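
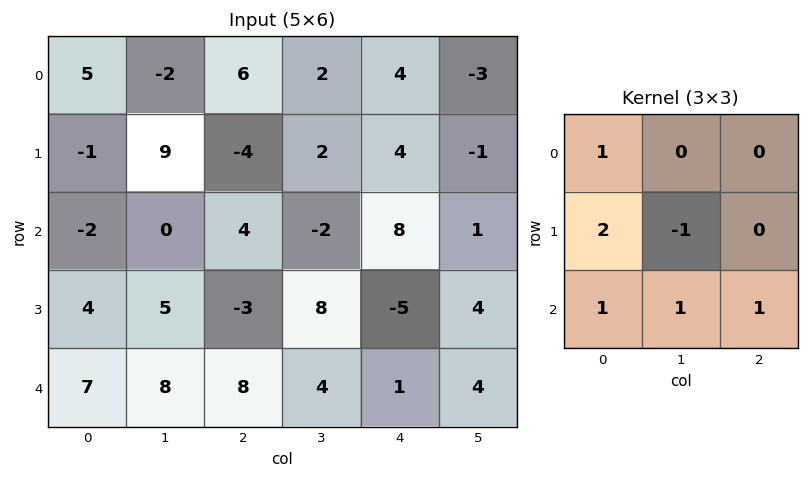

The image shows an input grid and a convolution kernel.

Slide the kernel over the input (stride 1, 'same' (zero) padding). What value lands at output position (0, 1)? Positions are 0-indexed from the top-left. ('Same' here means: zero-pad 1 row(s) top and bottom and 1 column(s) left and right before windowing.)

16

The receptive field on the zero-padded input at this output position is [0 0 0 / 5 -2 6 / -1 9 -4]. Elementwise product with the kernel and sum: 0·1 + 5·2 + -2·-1 + -1·1 + 9·1 + -4·1.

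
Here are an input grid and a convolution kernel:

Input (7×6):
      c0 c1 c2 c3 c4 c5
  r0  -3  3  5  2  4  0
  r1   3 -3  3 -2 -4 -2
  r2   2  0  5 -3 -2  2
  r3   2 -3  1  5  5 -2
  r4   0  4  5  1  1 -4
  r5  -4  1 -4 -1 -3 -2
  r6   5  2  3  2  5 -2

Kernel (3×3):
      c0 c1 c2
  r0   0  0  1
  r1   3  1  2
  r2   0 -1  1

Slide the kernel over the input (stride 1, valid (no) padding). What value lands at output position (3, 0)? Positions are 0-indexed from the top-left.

10

The receptive field on the input at this output position is [2 -3 1 / 0 4 5 / -4 1 -4]. Elementwise product with the kernel and sum: 1·1 + 0·3 + 4·1 + 5·2 + 1·-1 + -4·1.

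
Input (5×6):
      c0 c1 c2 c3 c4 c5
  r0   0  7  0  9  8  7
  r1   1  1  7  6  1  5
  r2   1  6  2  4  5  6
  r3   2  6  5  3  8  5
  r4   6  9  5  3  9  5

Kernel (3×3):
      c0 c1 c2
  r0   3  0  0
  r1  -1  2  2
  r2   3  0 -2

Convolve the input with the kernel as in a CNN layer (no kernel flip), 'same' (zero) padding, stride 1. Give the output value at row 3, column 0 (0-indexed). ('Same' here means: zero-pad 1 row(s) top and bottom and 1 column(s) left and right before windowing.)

-2

The receptive field on the zero-padded input at this output position is [0 1 6 / 0 2 6 / 0 6 9]. Elementwise product with the kernel and sum: 0·3 + 0·-1 + 2·2 + 6·2 + 0·3 + 9·-2.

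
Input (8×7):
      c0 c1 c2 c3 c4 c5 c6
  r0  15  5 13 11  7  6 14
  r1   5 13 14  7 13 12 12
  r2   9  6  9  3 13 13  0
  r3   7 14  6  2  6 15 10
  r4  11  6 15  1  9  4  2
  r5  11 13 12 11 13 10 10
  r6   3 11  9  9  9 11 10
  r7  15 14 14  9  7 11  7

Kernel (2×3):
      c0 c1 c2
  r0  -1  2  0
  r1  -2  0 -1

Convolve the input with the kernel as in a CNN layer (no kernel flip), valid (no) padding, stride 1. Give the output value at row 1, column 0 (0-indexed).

-6

The receptive field on the input at this output position is [5 13 14 / 9 6 9]. Elementwise product with the kernel and sum: 5·-1 + 13·2 + 9·-2 + 9·-1.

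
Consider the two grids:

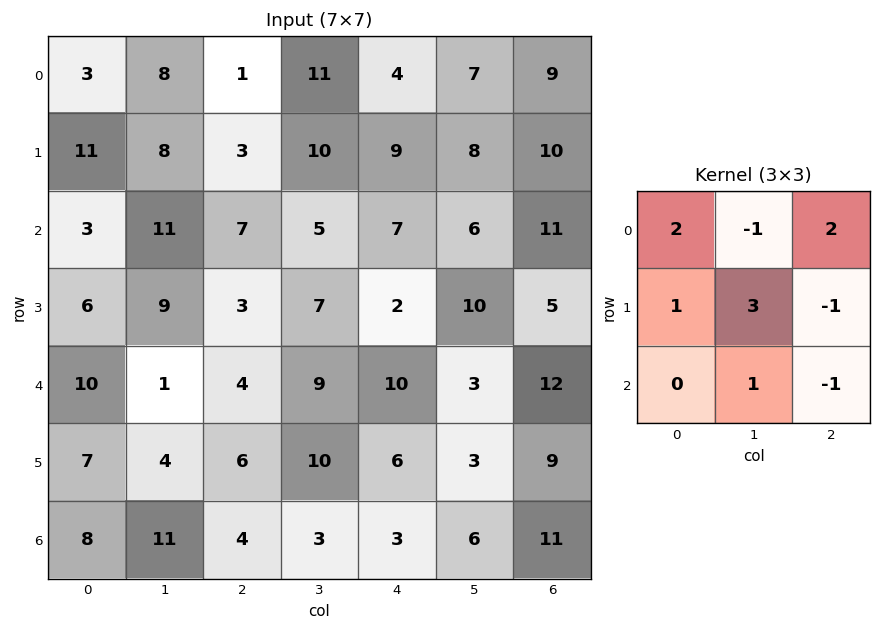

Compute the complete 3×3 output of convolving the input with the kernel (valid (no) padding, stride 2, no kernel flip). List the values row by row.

36 21 37
36 44 48
47 49 42

Output[0,0]: The receptive field on the input at this output position is [3 8 1 / 11 8 3 / 3 11 7]. Elementwise product with the kernel and sum: 3·2 + 8·-1 + 1·2 + 11·1 + 8·3 + 3·-1 + 11·1 + 7·-1.
Output[0,1]: The receptive field on the input at this output position is [1 11 4 / 3 10 9 / 7 5 7]. Elementwise product with the kernel and sum: 1·2 + 11·-1 + 4·2 + 3·1 + 10·3 + 9·-1 + 5·1 + 7·-1.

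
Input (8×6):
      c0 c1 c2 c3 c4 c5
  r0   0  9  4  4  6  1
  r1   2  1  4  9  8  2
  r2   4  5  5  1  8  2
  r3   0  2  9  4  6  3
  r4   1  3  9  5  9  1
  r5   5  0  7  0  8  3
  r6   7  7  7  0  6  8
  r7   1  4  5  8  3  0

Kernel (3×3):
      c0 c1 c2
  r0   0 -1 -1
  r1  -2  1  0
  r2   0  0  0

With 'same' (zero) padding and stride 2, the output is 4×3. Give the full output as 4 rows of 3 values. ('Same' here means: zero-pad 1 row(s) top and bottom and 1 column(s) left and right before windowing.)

0 -14 -2
1 -18 -4
-1 -10 -10
2 -14 -5

Output[0,0]: The receptive field on the zero-padded input at this output position is [0 0 0 / 0 0 9 / 0 2 1]. Elementwise product with the kernel and sum: 0·-1 + 0·-1 + 0·-2 + 0·1.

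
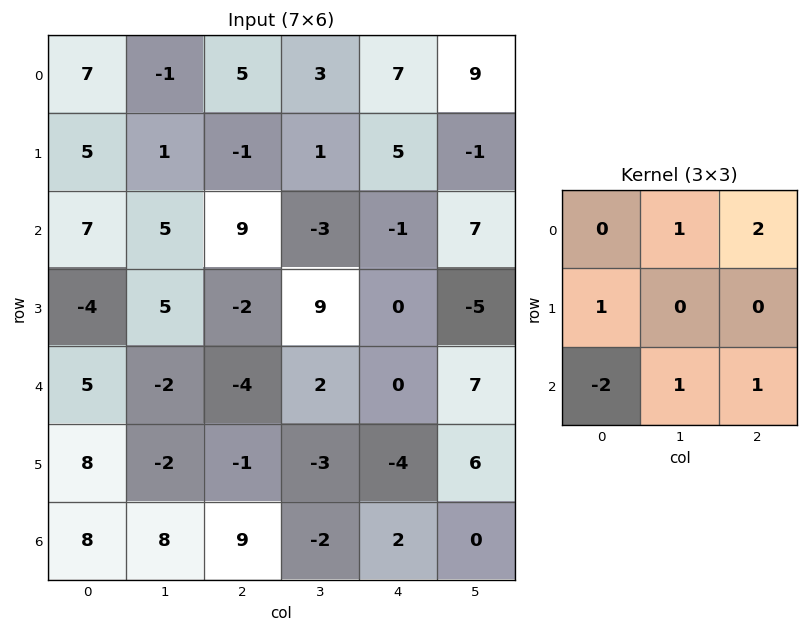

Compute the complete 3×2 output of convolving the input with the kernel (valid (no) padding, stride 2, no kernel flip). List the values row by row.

Output[0,0]: The receptive field on the input at this output position is [7 -1 5 / 5 1 -1 / 7 5 9]. Elementwise product with the kernel and sum: -1·1 + 5·2 + 5·1 + 7·-2 + 5·1 + 9·1.
Output[0,1]: The receptive field on the input at this output position is [5 3 7 / -1 1 5 / 9 -3 -1]. Elementwise product with the kernel and sum: 3·1 + 7·2 + -1·1 + 9·-2 + -3·1 + -1·1.

14 -6
3 3
-1 -17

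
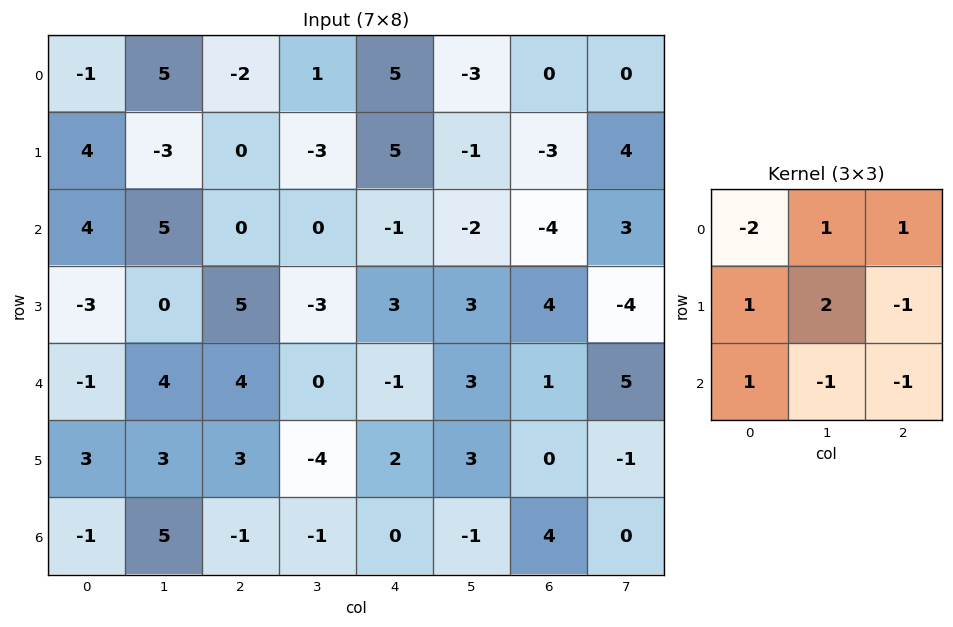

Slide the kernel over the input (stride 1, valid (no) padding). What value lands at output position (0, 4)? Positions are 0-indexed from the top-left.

The receptive field on the input at this output position is [5 -3 0 / 5 -1 -3 / -1 -2 -4]. Elementwise product with the kernel and sum: 5·-2 + -3·1 + 0·1 + 5·1 + -1·2 + -3·-1 + -1·1 + -2·-1 + -4·-1.

-2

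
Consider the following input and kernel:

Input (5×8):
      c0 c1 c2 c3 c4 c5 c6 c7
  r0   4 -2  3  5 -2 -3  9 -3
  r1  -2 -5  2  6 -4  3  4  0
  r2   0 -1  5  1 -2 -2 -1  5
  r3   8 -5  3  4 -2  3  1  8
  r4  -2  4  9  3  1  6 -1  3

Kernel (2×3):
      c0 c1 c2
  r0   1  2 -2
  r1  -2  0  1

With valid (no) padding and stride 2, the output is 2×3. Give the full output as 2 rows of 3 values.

0 9 -14
-25 3 1

Output[0,0]: The receptive field on the input at this output position is [4 -2 3 / -2 -5 2]. Elementwise product with the kernel and sum: 4·1 + -2·2 + 3·-2 + -2·-2 + 2·1.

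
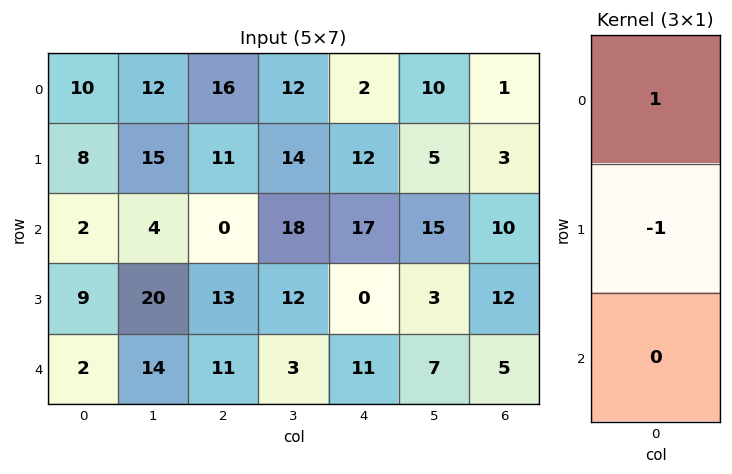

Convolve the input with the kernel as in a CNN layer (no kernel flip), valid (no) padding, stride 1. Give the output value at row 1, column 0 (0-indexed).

6

The receptive field on the input at this output position is [8 / 2 / 9]. Elementwise product with the kernel and sum: 8·1 + 2·-1.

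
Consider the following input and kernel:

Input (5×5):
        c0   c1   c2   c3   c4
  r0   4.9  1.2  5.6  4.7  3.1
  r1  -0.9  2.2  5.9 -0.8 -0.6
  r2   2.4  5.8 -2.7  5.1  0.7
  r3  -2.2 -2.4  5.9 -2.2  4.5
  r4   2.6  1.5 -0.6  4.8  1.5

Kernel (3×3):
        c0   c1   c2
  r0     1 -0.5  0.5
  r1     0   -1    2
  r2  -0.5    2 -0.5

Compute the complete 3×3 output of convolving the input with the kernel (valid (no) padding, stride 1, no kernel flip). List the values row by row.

Output[0,0]: The receptive field on the input at this output position is [4.9 1.2 5.6 / -0.9 2.2 5.9 / 2.4 5.8 -2.7]. Elementwise product with the kernel and sum: 4.9·1 + 1.2·-0.5 + 5.6·0.5 + 2.2·-1 + 5.9·2 + 2.4·-0.5 + 5.8·2 + -2.7·-0.5.
Output[0,1]: The receptive field on the input at this output position is [1.2 5.6 4.7 / 2.2 5.9 -0.8 / 5.8 -2.7 5.1]. Elementwise product with the kernel and sum: 1.2·1 + 5.6·-0.5 + 4.7·0.5 + 5.9·-1 + -0.8·2 + 5.8·-0.5 + -2.7·2 + 5.1·-0.5.

28.45 -17.6 15.6
-16.9 25.85 -7.3
14.35 -4.95 15.45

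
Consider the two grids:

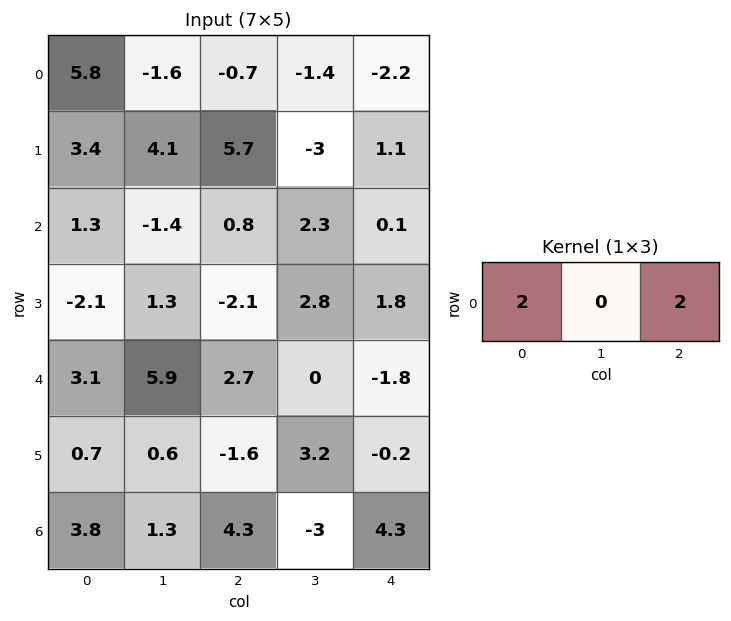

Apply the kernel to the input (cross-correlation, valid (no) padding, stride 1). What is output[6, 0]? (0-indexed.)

The receptive field on the input at this output position is [3.8 1.3 4.3]. Elementwise product with the kernel and sum: 3.8·2 + 4.3·2.

16.2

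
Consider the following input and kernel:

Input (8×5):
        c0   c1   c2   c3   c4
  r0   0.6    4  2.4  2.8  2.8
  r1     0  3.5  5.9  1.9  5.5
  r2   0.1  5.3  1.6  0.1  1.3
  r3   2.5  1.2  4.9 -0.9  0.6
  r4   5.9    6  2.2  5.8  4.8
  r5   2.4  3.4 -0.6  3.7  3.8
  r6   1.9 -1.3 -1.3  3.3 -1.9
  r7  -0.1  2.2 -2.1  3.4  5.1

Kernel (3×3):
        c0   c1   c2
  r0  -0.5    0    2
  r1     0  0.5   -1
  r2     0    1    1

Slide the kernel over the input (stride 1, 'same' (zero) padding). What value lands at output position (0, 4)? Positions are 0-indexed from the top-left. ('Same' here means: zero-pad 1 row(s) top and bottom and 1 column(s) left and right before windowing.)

6.9

The receptive field on the zero-padded input at this output position is [0 0 0 / 2.8 2.8 0 / 1.9 5.5 0]. Elementwise product with the kernel and sum: 0·-0.5 + 0·2 + 2.8·0.5 + 0·-1 + 5.5·1 + 0·1.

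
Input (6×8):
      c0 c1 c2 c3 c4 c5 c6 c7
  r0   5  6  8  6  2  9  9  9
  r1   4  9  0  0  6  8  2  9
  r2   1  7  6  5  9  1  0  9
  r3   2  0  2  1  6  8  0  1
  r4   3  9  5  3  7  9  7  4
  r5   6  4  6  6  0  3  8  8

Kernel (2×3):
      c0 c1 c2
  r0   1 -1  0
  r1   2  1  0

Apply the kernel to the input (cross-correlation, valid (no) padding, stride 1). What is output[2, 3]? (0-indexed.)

The receptive field on the input at this output position is [5 9 1 / 1 6 8]. Elementwise product with the kernel and sum: 5·1 + 9·-1 + 1·2 + 6·1.

4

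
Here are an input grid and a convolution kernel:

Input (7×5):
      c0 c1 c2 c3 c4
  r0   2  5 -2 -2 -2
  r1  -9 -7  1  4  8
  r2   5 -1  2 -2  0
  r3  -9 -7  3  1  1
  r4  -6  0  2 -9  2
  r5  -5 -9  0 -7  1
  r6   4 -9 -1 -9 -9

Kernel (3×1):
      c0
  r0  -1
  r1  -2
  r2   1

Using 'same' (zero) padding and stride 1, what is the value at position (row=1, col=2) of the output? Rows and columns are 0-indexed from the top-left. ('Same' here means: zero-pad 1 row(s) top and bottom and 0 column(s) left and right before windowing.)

The receptive field on the zero-padded input at this output position is [-2 / 1 / 2]. Elementwise product with the kernel and sum: -2·-1 + 1·-2 + 2·1.

2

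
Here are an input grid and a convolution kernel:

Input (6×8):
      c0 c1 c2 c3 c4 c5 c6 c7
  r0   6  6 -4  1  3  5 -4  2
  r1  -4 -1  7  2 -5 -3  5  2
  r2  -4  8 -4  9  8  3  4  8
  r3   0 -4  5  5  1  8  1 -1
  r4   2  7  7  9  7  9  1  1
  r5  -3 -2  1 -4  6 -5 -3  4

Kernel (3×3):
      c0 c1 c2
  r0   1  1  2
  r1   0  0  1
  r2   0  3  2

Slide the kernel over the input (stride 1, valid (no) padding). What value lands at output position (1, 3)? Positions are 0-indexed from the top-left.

The receptive field on the input at this output position is [2 -5 -3 / 9 8 3 / 5 1 8]. Elementwise product with the kernel and sum: 2·1 + -5·1 + -3·2 + 3·1 + 1·3 + 8·2.

13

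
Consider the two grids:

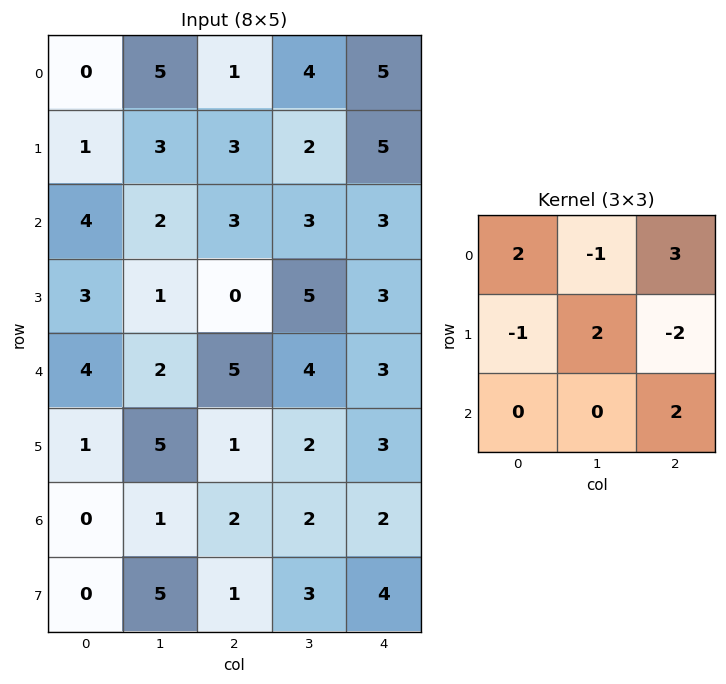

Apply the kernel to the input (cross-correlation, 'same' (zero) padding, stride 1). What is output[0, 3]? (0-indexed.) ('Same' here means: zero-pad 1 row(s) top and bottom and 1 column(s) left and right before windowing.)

7

The receptive field on the zero-padded input at this output position is [0 0 0 / 1 4 5 / 3 2 5]. Elementwise product with the kernel and sum: 0·2 + 0·-1 + 0·3 + 1·-1 + 4·2 + 5·-2 + 5·2.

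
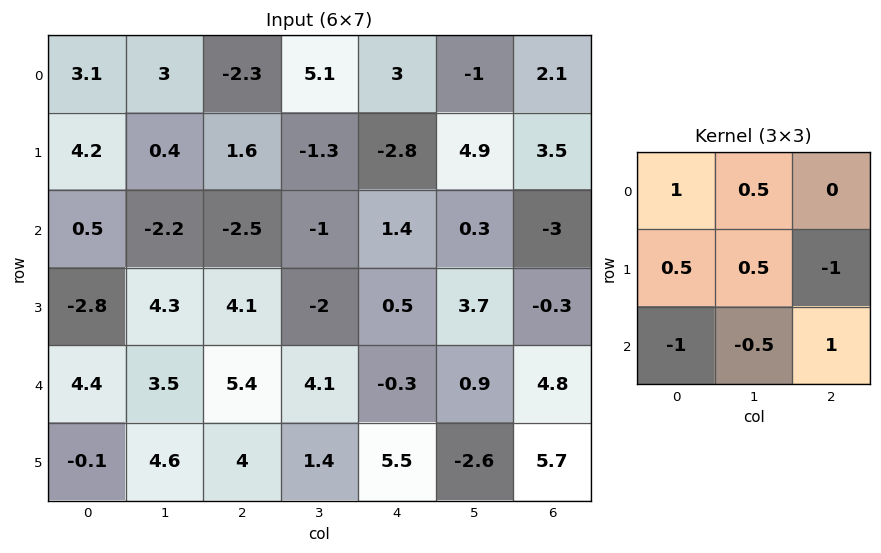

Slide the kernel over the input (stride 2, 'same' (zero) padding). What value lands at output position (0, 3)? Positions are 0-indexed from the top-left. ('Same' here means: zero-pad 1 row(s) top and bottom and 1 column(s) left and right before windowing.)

The receptive field on the zero-padded input at this output position is [0 0 0 / -1 2.1 0 / 4.9 3.5 0]. Elementwise product with the kernel and sum: 0·1 + 0·0.5 + -1·0.5 + 2.1·0.5 + 0·-1 + 4.9·-1 + 3.5·-0.5 + 0·1.

-6.1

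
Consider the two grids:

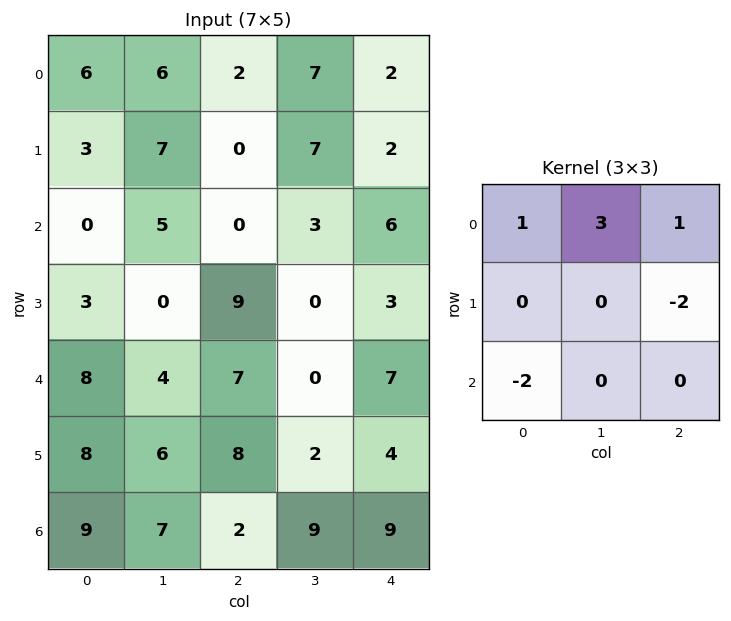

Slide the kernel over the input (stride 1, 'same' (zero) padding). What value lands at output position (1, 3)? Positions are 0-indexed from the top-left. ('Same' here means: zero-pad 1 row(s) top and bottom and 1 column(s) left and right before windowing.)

21

The receptive field on the zero-padded input at this output position is [2 7 2 / 0 7 2 / 0 3 6]. Elementwise product with the kernel and sum: 2·1 + 7·3 + 2·1 + 2·-2 + 0·-2.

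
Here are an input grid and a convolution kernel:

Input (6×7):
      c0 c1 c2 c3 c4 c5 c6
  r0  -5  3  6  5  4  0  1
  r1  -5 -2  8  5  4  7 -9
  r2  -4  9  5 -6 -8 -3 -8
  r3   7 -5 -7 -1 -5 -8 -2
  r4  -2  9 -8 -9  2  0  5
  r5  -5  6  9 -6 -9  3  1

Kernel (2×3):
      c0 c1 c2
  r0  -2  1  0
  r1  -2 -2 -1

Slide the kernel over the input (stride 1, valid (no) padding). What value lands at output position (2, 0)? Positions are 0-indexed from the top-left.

The receptive field on the input at this output position is [-4 9 5 / 7 -5 -7]. Elementwise product with the kernel and sum: -4·-2 + 9·1 + 7·-2 + -5·-2 + -7·-1.

20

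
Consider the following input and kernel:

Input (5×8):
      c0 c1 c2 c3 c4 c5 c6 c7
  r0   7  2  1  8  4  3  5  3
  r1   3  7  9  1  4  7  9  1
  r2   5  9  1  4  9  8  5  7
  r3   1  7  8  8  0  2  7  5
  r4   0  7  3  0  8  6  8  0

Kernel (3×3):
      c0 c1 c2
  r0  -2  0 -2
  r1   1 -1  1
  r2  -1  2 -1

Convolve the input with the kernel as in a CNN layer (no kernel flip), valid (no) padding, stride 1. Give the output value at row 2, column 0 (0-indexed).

1

The receptive field on the input at this output position is [5 9 1 / 1 7 8 / 0 7 3]. Elementwise product with the kernel and sum: 5·-2 + 1·-2 + 1·1 + 7·-1 + 8·1 + 0·-1 + 7·2 + 3·-1.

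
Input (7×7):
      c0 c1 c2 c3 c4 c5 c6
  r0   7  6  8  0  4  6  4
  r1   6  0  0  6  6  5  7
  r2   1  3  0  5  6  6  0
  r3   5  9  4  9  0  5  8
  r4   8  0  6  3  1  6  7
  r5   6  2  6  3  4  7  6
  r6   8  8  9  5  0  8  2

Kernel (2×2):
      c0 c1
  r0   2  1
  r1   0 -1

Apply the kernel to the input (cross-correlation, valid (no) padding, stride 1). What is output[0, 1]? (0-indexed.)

20

The receptive field on the input at this output position is [6 8 / 0 0]. Elementwise product with the kernel and sum: 6·2 + 8·1 + 0·-1.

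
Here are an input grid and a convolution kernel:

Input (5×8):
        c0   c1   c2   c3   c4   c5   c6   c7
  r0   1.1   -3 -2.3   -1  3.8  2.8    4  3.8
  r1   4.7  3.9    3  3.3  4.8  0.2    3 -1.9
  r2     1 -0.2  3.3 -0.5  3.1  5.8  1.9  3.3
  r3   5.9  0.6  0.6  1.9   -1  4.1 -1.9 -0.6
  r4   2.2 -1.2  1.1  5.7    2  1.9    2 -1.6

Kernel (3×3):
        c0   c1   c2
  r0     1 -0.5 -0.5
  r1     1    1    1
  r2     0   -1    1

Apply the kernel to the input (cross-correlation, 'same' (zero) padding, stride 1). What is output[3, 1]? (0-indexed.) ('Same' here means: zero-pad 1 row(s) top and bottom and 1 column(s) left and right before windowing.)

8.85

The receptive field on the zero-padded input at this output position is [1 -0.2 3.3 / 5.9 0.6 0.6 / 2.2 -1.2 1.1]. Elementwise product with the kernel and sum: 1·1 + -0.2·-0.5 + 3.3·-0.5 + 5.9·1 + 0.6·1 + 0.6·1 + -1.2·-1 + 1.1·1.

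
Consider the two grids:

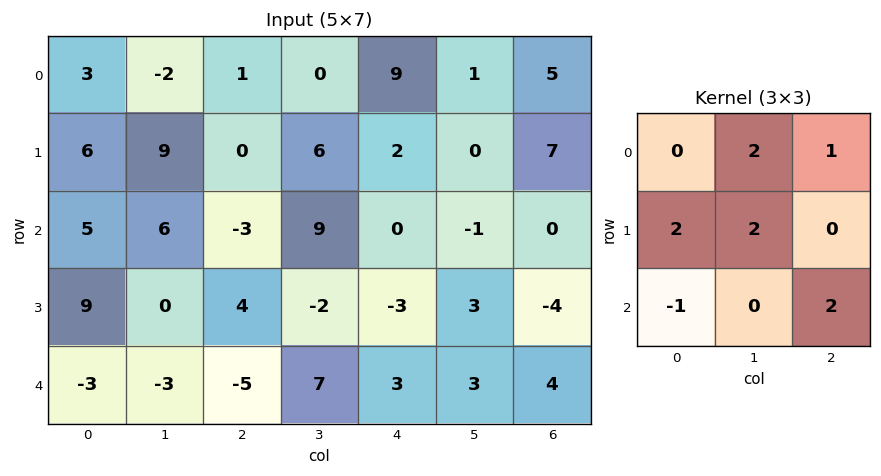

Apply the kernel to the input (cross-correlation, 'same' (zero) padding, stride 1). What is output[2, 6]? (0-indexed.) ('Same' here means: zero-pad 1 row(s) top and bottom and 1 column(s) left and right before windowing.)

The receptive field on the zero-padded input at this output position is [0 7 0 / -1 0 0 / 3 -4 0]. Elementwise product with the kernel and sum: 7·2 + 0·1 + -1·2 + 0·2 + 3·-1 + 0·2.

9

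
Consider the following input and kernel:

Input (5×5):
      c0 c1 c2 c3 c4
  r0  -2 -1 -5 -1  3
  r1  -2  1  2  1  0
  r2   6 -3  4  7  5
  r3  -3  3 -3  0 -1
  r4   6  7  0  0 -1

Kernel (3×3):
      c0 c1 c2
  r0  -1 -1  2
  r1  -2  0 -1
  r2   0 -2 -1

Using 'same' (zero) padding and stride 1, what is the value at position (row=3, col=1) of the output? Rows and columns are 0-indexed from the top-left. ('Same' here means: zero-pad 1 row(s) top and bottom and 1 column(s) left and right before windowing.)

The receptive field on the zero-padded input at this output position is [6 -3 4 / -3 3 -3 / 6 7 0]. Elementwise product with the kernel and sum: 6·-1 + -3·-1 + 4·2 + -3·-2 + -3·-1 + 7·-2 + 0·-1.

0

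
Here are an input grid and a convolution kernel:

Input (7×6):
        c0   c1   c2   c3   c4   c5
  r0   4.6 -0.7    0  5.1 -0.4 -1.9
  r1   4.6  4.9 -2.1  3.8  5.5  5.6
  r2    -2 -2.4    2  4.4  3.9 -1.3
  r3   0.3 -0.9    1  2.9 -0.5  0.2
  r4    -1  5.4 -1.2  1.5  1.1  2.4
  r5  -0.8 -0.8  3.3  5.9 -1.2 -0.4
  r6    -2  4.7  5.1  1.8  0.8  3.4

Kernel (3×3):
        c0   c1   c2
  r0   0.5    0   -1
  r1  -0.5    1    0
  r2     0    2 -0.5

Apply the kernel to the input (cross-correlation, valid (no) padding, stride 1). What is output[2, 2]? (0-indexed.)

The receptive field on the input at this output position is [2 4.4 3.9 / 1 2.9 -0.5 / -1.2 1.5 1.1]. Elementwise product with the kernel and sum: 2·0.5 + 3.9·-1 + 1·-0.5 + 2.9·1 + 1.5·2 + 1.1·-0.5.

1.95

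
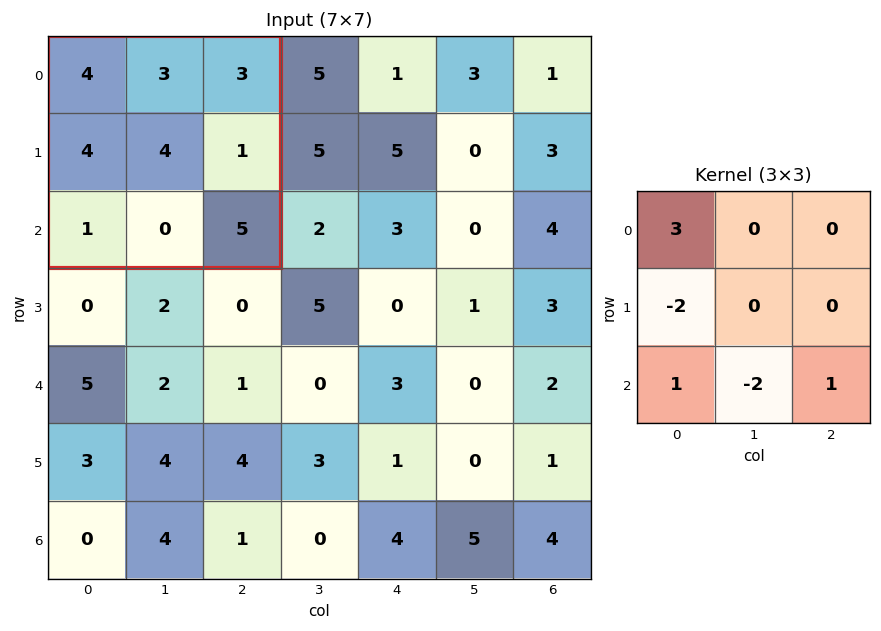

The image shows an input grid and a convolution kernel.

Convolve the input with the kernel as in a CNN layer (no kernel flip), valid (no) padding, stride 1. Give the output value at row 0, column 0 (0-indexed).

10

The receptive field on the input at this output position is [4 3 3 / 4 4 1 / 1 0 5]. Elementwise product with the kernel and sum: 4·3 + 4·-2 + 1·1 + 0·-2 + 5·1.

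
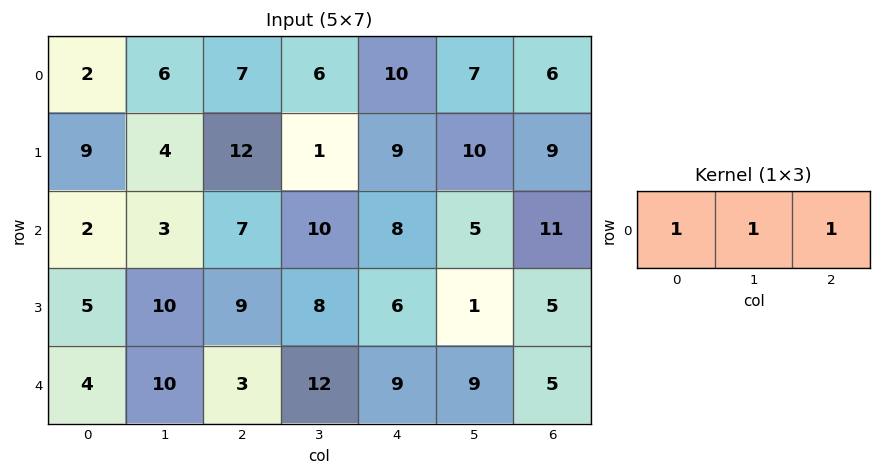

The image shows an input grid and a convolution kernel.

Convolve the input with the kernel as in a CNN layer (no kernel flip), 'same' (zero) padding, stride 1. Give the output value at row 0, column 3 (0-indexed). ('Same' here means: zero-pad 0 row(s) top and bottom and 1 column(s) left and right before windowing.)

23

The receptive field on the zero-padded input at this output position is [7 6 10]. Elementwise product with the kernel and sum: 7·1 + 6·1 + 10·1.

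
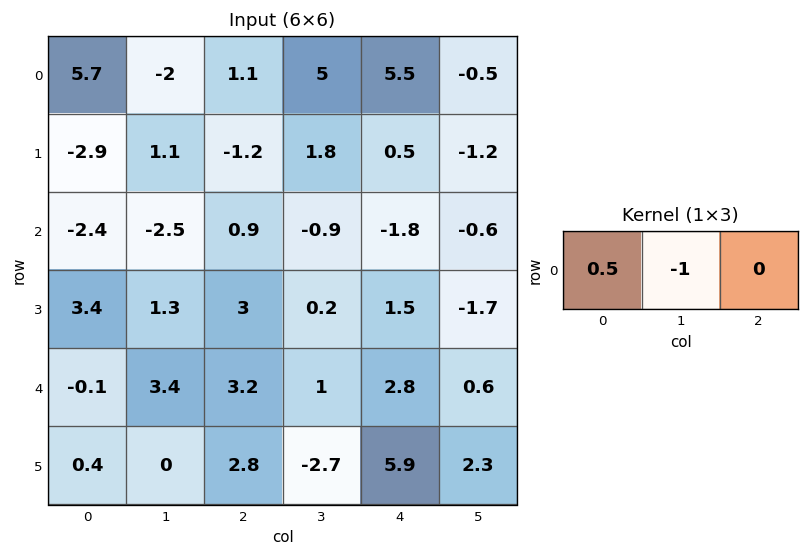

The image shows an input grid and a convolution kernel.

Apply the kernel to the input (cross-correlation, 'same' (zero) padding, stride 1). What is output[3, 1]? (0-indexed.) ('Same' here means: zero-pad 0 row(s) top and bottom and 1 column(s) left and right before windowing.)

0.4

The receptive field on the zero-padded input at this output position is [3.4 1.3 3]. Elementwise product with the kernel and sum: 3.4·0.5 + 1.3·-1.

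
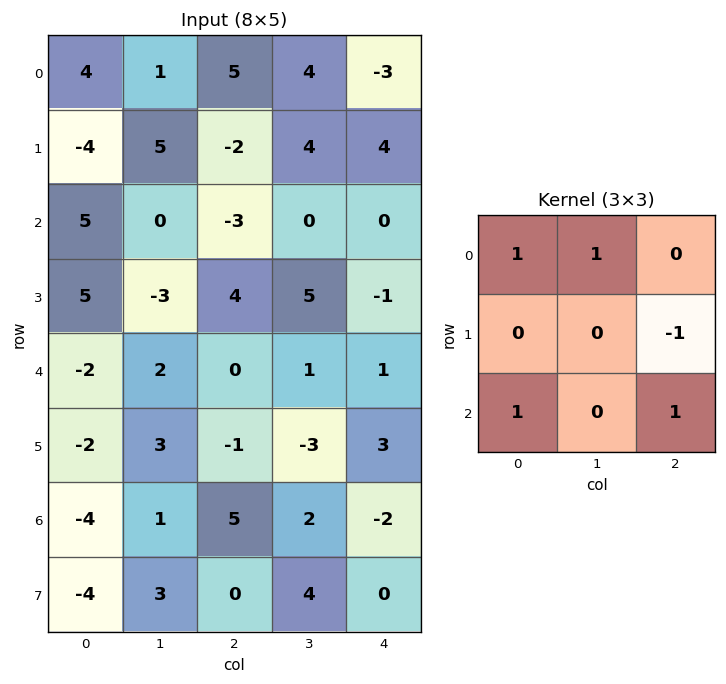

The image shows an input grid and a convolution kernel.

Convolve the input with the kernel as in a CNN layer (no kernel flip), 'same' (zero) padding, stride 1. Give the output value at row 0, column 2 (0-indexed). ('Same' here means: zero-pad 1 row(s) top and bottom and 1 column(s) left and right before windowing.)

5

The receptive field on the zero-padded input at this output position is [0 0 0 / 1 5 4 / 5 -2 4]. Elementwise product with the kernel and sum: 0·1 + 0·1 + 4·-1 + 5·1 + 4·1.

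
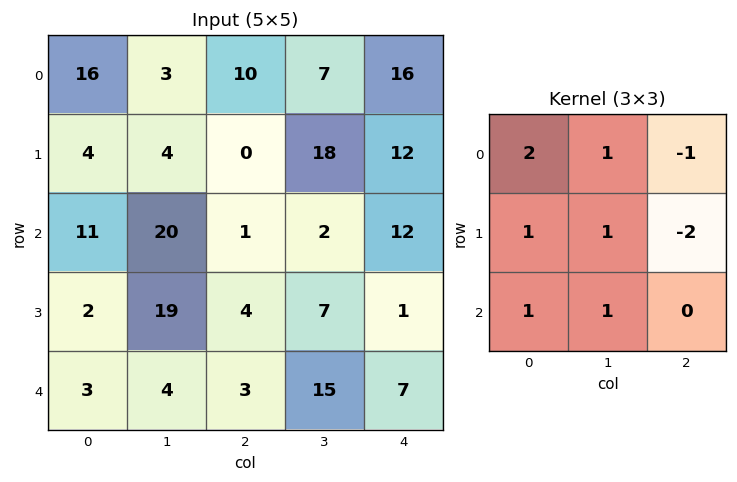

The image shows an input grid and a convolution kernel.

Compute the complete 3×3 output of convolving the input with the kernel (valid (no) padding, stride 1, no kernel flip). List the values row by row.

64 -2 8
62 30 -4
61 55 19

Output[0,0]: The receptive field on the input at this output position is [16 3 10 / 4 4 0 / 11 20 1]. Elementwise product with the kernel and sum: 16·2 + 3·1 + 10·-1 + 4·1 + 4·1 + 0·-2 + 11·1 + 20·1.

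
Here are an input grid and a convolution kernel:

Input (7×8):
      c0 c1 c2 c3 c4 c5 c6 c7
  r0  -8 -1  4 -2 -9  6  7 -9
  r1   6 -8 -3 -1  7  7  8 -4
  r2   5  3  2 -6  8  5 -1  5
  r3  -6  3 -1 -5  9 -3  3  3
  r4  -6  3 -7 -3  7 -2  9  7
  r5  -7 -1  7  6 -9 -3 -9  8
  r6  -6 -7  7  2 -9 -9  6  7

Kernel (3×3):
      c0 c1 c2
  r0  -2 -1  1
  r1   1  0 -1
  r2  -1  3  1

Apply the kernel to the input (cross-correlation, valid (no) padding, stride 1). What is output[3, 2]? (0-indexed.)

The receptive field on the input at this output position is [-1 -5 9 / -7 -3 7 / 7 6 -9]. Elementwise product with the kernel and sum: -1·-2 + -5·-1 + 9·1 + -7·1 + 7·-1 + 7·-1 + 6·3 + -9·1.

4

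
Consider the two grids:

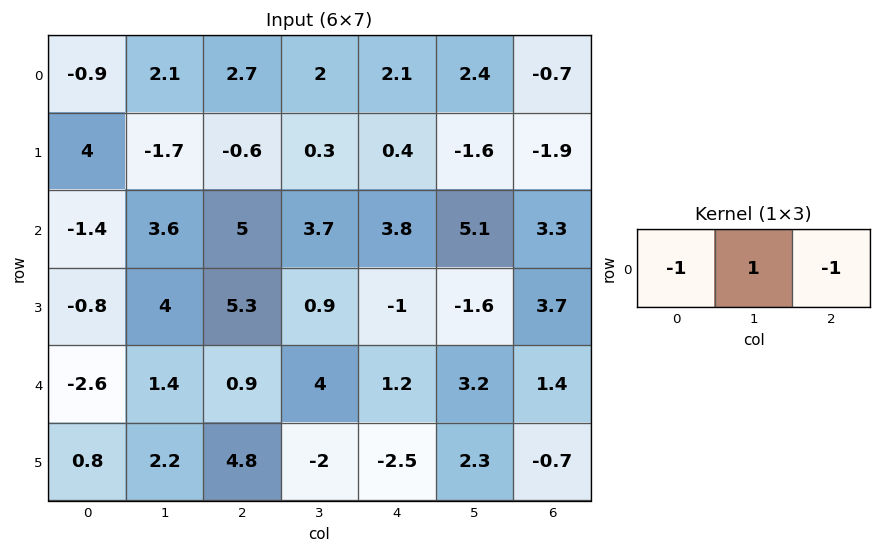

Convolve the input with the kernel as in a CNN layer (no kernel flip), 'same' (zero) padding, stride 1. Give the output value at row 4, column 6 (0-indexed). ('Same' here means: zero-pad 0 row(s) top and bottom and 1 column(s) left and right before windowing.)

-1.8

The receptive field on the zero-padded input at this output position is [3.2 1.4 0]. Elementwise product with the kernel and sum: 3.2·-1 + 1.4·1 + 0·-1.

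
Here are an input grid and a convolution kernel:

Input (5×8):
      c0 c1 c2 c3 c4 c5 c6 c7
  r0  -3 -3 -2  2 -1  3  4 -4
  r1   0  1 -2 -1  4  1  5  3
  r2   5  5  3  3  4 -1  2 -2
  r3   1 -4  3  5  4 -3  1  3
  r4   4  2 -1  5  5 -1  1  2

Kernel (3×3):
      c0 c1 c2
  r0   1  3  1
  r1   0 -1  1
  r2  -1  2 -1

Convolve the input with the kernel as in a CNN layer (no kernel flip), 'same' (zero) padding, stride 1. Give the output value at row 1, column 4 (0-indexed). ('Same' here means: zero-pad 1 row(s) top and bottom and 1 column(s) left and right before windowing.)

5

The receptive field on the zero-padded input at this output position is [2 -1 3 / -1 4 1 / 3 4 -1]. Elementwise product with the kernel and sum: 2·1 + -1·3 + 3·1 + 4·-1 + 1·1 + 3·-1 + 4·2 + -1·-1.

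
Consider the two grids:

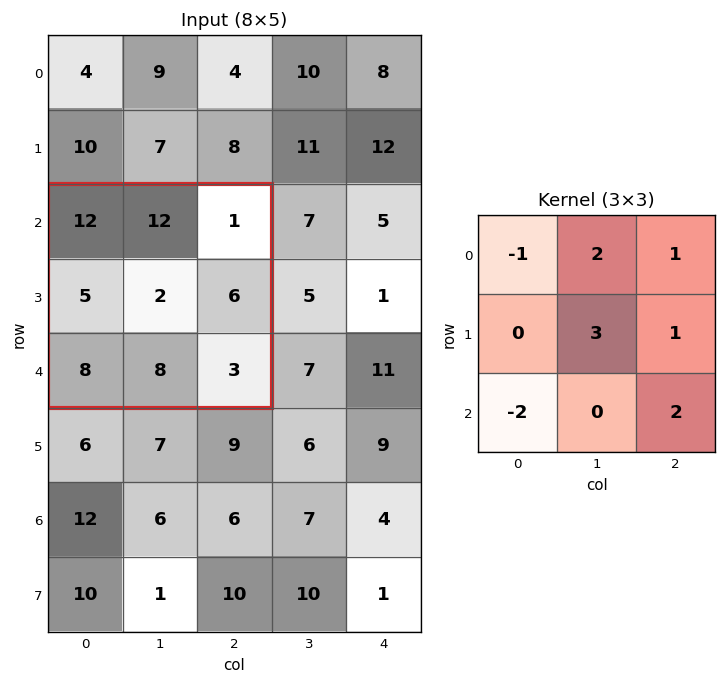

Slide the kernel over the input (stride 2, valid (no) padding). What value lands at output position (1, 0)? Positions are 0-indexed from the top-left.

15

The receptive field on the input at this output position is [12 12 1 / 5 2 6 / 8 8 3]. Elementwise product with the kernel and sum: 12·-1 + 12·2 + 1·1 + 2·3 + 6·1 + 8·-2 + 3·2.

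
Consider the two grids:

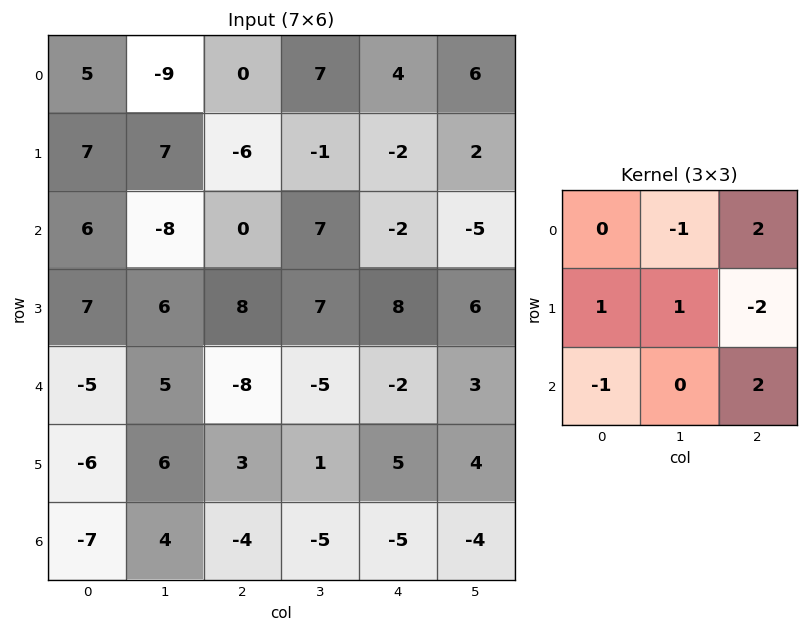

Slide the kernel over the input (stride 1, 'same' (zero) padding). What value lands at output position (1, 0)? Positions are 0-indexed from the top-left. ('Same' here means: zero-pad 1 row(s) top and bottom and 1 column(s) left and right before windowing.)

The receptive field on the zero-padded input at this output position is [0 5 -9 / 0 7 7 / 0 6 -8]. Elementwise product with the kernel and sum: 5·-1 + -9·2 + 0·1 + 7·1 + 7·-2 + 0·-1 + -8·2.

-46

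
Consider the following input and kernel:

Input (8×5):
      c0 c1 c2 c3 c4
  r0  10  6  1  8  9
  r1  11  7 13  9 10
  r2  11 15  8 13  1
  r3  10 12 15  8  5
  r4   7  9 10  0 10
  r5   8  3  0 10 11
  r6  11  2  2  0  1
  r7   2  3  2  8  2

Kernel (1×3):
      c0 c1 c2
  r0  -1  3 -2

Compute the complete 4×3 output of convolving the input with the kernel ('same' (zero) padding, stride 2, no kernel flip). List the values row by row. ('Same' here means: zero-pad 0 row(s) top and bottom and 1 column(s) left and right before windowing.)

Output[0,0]: The receptive field on the zero-padded input at this output position is [0 10 6]. Elementwise product with the kernel and sum: 0·-1 + 10·3 + 6·-2.

18 -19 19
3 -17 -10
3 21 30
29 4 3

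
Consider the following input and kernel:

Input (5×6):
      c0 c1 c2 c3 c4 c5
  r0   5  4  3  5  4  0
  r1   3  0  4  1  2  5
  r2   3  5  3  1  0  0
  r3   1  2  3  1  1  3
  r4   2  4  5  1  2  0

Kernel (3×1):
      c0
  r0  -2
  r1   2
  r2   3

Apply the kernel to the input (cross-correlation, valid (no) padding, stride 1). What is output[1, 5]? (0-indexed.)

The receptive field on the input at this output position is [5 / 0 / 3]. Elementwise product with the kernel and sum: 5·-2 + 0·2 + 3·3.

-1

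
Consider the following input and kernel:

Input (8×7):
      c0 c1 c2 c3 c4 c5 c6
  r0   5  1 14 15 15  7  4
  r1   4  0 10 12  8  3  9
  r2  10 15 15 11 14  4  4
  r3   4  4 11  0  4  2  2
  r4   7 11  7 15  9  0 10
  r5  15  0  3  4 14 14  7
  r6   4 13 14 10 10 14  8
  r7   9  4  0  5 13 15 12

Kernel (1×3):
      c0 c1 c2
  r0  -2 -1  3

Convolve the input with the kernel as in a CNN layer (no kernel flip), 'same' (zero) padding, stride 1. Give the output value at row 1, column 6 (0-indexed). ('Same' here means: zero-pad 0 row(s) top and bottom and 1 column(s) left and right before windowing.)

-15

The receptive field on the zero-padded input at this output position is [3 9 0]. Elementwise product with the kernel and sum: 3·-2 + 9·-1 + 0·3.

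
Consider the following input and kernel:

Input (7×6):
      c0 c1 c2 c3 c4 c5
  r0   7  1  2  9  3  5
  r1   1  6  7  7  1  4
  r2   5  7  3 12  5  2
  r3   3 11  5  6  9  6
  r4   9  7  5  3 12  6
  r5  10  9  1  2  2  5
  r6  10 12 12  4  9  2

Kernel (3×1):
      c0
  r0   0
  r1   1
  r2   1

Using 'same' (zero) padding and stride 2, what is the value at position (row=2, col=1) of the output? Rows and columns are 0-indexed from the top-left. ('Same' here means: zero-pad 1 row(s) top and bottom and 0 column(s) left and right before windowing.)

6

The receptive field on the zero-padded input at this output position is [5 / 5 / 1]. Elementwise product with the kernel and sum: 5·1 + 1·1.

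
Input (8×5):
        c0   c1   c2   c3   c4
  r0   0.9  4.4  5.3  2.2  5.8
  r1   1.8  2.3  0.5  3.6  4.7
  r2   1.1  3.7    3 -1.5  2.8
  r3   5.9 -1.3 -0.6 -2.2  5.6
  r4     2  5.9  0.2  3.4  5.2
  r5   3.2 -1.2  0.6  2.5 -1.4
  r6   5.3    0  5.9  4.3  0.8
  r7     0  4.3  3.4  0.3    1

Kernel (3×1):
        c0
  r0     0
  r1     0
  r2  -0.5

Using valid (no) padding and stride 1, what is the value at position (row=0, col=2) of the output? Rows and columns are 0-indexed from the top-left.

The receptive field on the input at this output position is [5.3 / 0.5 / 3]. Elementwise product with the kernel and sum: 3·-0.5.

-1.5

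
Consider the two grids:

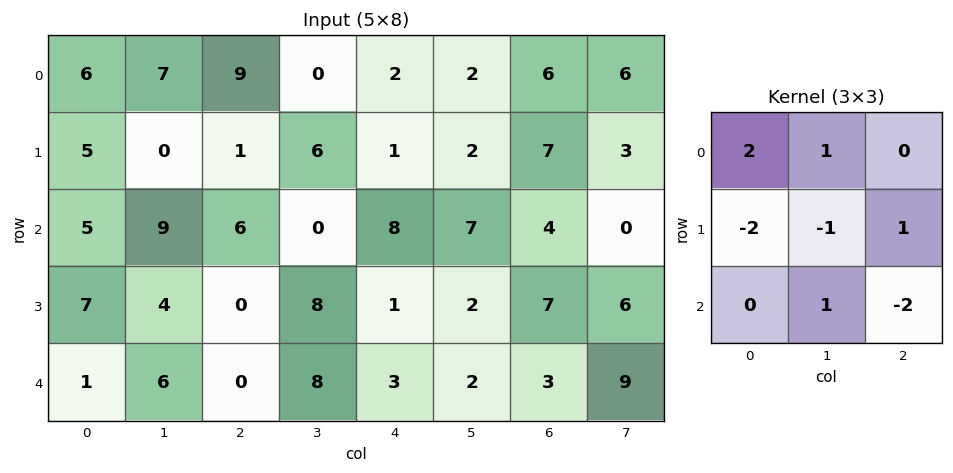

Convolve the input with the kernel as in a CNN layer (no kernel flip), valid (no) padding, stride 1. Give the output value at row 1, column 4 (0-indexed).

The receptive field on the input at this output position is [1 2 7 / 8 7 4 / 1 2 7]. Elementwise product with the kernel and sum: 1·2 + 2·1 + 8·-2 + 7·-1 + 4·1 + 2·1 + 7·-2.

-27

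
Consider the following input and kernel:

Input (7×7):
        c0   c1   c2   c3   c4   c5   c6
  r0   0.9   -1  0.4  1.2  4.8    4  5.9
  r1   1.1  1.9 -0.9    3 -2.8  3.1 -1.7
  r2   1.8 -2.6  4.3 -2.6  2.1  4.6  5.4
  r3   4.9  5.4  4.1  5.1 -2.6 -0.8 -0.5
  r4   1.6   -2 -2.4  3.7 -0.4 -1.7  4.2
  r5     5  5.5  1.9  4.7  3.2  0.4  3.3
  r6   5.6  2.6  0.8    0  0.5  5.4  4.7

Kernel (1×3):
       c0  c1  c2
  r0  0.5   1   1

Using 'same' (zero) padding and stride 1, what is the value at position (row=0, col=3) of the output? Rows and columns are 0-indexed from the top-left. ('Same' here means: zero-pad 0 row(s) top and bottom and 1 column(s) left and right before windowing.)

6.2

The receptive field on the zero-padded input at this output position is [0.4 1.2 4.8]. Elementwise product with the kernel and sum: 0.4·0.5 + 1.2·1 + 4.8·1.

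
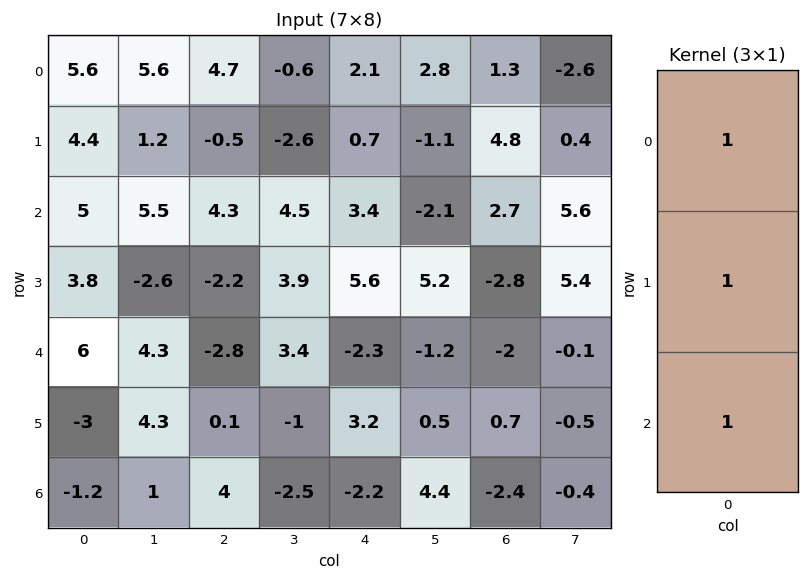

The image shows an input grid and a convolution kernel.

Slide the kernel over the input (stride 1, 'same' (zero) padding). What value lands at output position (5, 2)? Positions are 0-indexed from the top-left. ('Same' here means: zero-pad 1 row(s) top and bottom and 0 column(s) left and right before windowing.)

1.3

The receptive field on the zero-padded input at this output position is [-2.8 / 0.1 / 4]. Elementwise product with the kernel and sum: -2.8·1 + 0.1·1 + 4·1.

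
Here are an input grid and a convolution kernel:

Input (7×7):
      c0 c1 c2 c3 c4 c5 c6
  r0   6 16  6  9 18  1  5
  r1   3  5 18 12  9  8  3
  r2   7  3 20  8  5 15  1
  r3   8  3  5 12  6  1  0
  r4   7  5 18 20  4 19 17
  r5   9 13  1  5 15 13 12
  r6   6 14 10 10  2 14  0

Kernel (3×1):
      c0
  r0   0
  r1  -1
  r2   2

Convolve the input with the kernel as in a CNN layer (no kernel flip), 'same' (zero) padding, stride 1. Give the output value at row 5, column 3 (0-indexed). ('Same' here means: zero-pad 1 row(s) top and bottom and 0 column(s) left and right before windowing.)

The receptive field on the zero-padded input at this output position is [20 / 5 / 10]. Elementwise product with the kernel and sum: 5·-1 + 10·2.

15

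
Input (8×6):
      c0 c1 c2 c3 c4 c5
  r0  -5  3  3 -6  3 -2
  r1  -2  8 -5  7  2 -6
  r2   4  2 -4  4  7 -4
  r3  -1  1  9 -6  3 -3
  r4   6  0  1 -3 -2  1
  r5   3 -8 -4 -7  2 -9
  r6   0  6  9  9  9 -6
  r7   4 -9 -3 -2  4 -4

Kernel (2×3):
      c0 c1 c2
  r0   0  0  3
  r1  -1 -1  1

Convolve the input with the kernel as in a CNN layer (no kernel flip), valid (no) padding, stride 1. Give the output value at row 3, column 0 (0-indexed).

22

The receptive field on the input at this output position is [-1 1 9 / 6 0 1]. Elementwise product with the kernel and sum: 9·3 + 6·-1 + 0·-1 + 1·1.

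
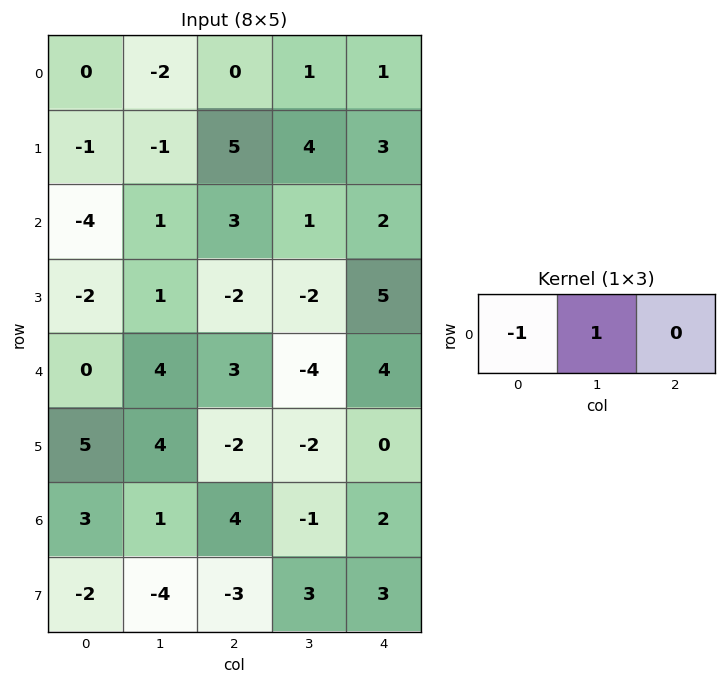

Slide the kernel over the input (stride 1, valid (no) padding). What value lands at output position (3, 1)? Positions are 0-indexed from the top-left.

The receptive field on the input at this output position is [1 -2 -2]. Elementwise product with the kernel and sum: 1·-1 + -2·1.

-3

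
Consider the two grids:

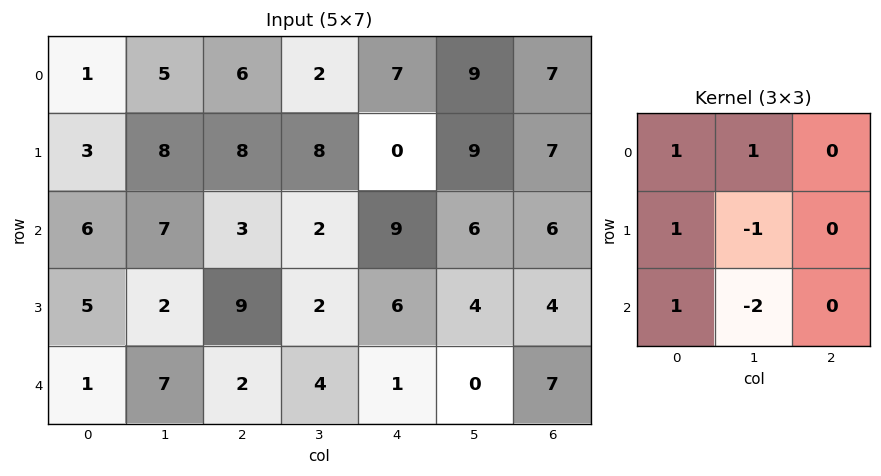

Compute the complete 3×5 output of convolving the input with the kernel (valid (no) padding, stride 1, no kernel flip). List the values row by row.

-7 12 7 1 4
11 4 22 -9 10
3 6 6 9 18

Output[0,0]: The receptive field on the input at this output position is [1 5 6 / 3 8 8 / 6 7 3]. Elementwise product with the kernel and sum: 1·1 + 5·1 + 3·1 + 8·-1 + 6·1 + 7·-2.
Output[0,1]: The receptive field on the input at this output position is [5 6 2 / 8 8 8 / 7 3 2]. Elementwise product with the kernel and sum: 5·1 + 6·1 + 8·1 + 8·-1 + 7·1 + 3·-2.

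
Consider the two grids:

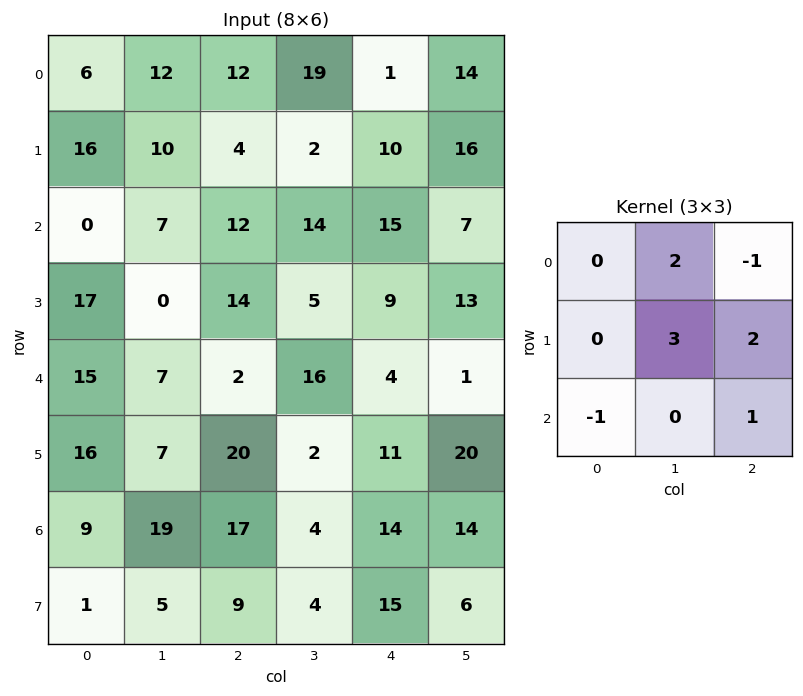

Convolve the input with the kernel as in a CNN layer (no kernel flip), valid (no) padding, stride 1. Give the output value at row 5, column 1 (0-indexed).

The receptive field on the input at this output position is [7 20 2 / 19 17 4 / 5 9 4]. Elementwise product with the kernel and sum: 20·2 + 2·-1 + 17·3 + 4·2 + 5·-1 + 4·1.

96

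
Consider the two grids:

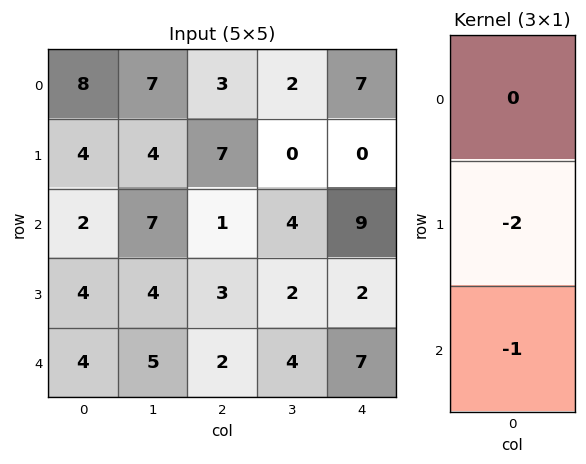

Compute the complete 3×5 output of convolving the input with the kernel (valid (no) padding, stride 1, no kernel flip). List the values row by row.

Output[0,0]: The receptive field on the input at this output position is [8 / 4 / 2]. Elementwise product with the kernel and sum: 4·-2 + 2·-1.
Output[0,1]: The receptive field on the input at this output position is [7 / 4 / 7]. Elementwise product with the kernel and sum: 4·-2 + 7·-1.

-10 -15 -15 -4 -9
-8 -18 -5 -10 -20
-12 -13 -8 -8 -11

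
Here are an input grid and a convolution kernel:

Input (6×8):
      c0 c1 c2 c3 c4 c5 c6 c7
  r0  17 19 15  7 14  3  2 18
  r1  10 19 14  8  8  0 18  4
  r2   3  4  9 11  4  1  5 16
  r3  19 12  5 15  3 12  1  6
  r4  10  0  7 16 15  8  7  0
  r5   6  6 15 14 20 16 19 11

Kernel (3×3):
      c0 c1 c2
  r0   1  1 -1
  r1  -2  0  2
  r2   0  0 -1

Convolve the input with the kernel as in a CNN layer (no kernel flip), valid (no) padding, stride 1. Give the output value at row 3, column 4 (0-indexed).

The receptive field on the input at this output position is [3 12 1 / 15 8 7 / 20 16 19]. Elementwise product with the kernel and sum: 3·1 + 12·1 + 1·-1 + 15·-2 + 7·2 + 19·-1.

-21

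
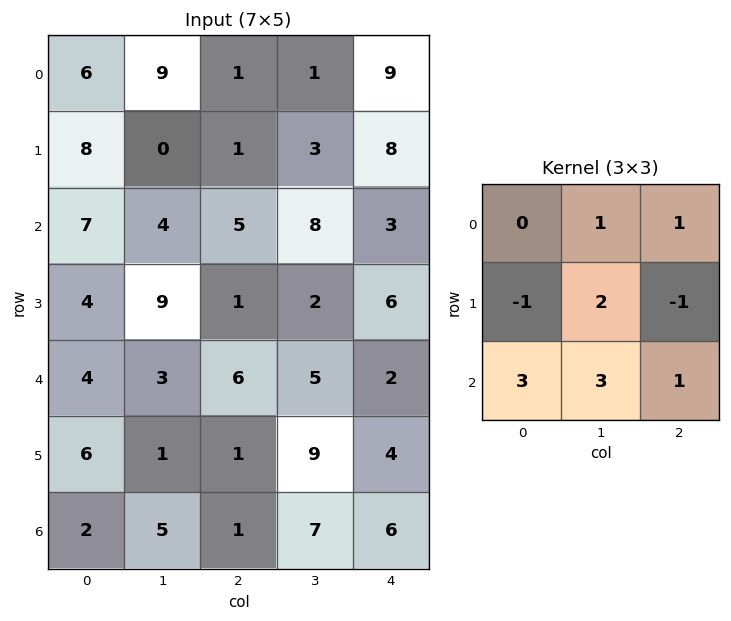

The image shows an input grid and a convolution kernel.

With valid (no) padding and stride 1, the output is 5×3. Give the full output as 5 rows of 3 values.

Output[0,0]: The receptive field on the input at this output position is [6 9 1 / 8 0 1 / 7 4 5]. Elementwise product with the kernel and sum: 9·1 + 1·1 + 8·-1 + 0·2 + 1·-1 + 7·3 + 4·3 + 5·1.

39 36 49
37 34 34
49 36 43
28 22 44
26 28 50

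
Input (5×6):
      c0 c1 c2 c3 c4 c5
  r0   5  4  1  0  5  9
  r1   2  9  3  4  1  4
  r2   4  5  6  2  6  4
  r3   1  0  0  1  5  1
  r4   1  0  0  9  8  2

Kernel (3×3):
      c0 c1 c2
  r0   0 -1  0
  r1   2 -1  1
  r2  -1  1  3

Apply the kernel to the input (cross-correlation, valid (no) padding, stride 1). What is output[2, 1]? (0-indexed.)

The receptive field on the input at this output position is [5 6 2 / 0 0 1 / 0 0 9]. Elementwise product with the kernel and sum: 6·-1 + 0·2 + 0·-1 + 1·1 + 0·-1 + 0·1 + 9·3.

22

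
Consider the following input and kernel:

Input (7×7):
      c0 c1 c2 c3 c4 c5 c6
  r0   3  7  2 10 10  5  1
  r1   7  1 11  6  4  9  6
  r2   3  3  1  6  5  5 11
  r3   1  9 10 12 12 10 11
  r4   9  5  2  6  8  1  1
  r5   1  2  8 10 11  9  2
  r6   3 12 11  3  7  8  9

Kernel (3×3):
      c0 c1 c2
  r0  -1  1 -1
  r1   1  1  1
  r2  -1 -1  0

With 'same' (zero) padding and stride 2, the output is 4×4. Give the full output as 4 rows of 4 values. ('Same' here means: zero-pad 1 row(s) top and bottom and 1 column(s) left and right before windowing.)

3 7 15 -9
11 -5 -19 -8
5 -8 -16 -8
14 22 10 10

Output[0,0]: The receptive field on the zero-padded input at this output position is [0 0 0 / 0 3 7 / 0 7 1]. Elementwise product with the kernel and sum: 0·-1 + 0·1 + 0·-1 + 0·1 + 3·1 + 7·1 + 0·-1 + 7·-1.
Output[0,1]: The receptive field on the zero-padded input at this output position is [0 0 0 / 7 2 10 / 1 11 6]. Elementwise product with the kernel and sum: 0·-1 + 0·1 + 0·-1 + 7·1 + 2·1 + 10·1 + 1·-1 + 11·-1.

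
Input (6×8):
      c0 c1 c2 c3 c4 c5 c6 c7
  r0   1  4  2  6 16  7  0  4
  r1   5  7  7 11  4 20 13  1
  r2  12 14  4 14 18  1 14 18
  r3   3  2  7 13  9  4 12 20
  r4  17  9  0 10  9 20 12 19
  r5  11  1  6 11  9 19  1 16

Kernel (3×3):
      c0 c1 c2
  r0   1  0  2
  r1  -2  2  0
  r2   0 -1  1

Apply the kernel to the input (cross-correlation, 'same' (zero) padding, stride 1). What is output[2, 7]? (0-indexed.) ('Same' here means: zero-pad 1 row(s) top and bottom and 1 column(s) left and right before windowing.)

The receptive field on the zero-padded input at this output position is [13 1 0 / 14 18 0 / 12 20 0]. Elementwise product with the kernel and sum: 13·1 + 0·2 + 14·-2 + 18·2 + 20·-1 + 0·1.

1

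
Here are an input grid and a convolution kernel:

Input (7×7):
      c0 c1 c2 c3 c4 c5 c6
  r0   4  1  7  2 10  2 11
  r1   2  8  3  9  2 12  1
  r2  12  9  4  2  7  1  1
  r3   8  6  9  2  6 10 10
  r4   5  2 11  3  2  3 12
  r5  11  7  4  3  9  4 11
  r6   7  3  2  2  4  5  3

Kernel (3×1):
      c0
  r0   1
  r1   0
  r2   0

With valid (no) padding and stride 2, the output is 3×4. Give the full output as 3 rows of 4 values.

Output[0,0]: The receptive field on the input at this output position is [4 / 2 / 12]. Elementwise product with the kernel and sum: 4·1.
Output[0,1]: The receptive field on the input at this output position is [7 / 3 / 4]. Elementwise product with the kernel and sum: 7·1.

4 7 10 11
12 4 7 1
5 11 2 12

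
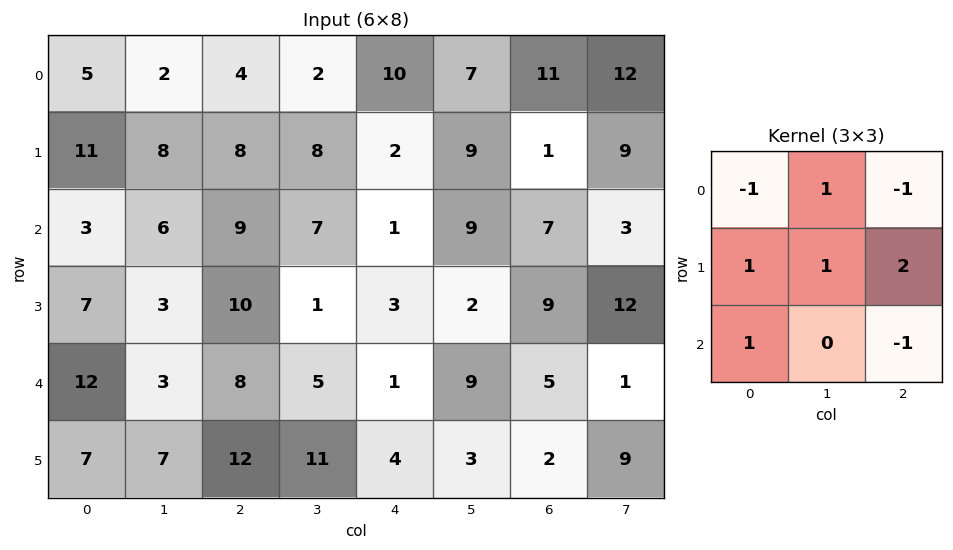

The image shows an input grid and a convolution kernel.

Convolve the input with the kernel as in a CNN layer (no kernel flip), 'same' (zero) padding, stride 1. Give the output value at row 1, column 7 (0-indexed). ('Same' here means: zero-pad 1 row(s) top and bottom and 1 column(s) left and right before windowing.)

The receptive field on the zero-padded input at this output position is [11 12 0 / 1 9 0 / 7 3 0]. Elementwise product with the kernel and sum: 11·-1 + 12·1 + 0·-1 + 1·1 + 9·1 + 0·2 + 7·1 + 0·-1.

18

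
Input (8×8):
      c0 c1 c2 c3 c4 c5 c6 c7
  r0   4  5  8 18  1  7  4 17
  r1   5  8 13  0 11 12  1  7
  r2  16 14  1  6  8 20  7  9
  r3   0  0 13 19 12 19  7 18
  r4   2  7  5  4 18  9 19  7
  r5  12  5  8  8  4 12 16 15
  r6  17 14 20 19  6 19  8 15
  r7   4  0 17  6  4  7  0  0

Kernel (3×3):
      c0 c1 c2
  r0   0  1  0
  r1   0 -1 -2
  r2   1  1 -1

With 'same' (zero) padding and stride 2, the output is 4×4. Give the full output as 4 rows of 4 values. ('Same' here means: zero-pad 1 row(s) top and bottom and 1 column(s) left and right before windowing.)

-17 -23 -16 -32
-39 -6 -25 -16
-9 5 -24 -13
-29 -39 -37 -15

Output[0,0]: The receptive field on the zero-padded input at this output position is [0 0 0 / 0 4 5 / 0 5 8]. Elementwise product with the kernel and sum: 0·1 + 4·-1 + 5·-2 + 0·1 + 5·1 + 8·-1.
Output[0,1]: The receptive field on the zero-padded input at this output position is [0 0 0 / 5 8 18 / 8 13 0]. Elementwise product with the kernel and sum: 0·1 + 8·-1 + 18·-2 + 8·1 + 13·1 + 0·-1.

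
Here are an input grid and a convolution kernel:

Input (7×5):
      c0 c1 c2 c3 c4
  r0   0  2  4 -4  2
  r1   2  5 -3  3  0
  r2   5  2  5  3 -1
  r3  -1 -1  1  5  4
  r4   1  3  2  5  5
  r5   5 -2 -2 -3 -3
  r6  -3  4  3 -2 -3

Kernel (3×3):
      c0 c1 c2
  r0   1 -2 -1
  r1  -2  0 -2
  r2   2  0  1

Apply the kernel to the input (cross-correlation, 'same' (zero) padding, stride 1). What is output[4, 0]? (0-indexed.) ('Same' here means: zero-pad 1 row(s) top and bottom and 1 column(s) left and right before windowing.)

The receptive field on the zero-padded input at this output position is [0 -1 -1 / 0 1 3 / 0 5 -2]. Elementwise product with the kernel and sum: 0·1 + -1·-2 + -1·-1 + 0·-2 + 3·-2 + 0·2 + -2·1.

-5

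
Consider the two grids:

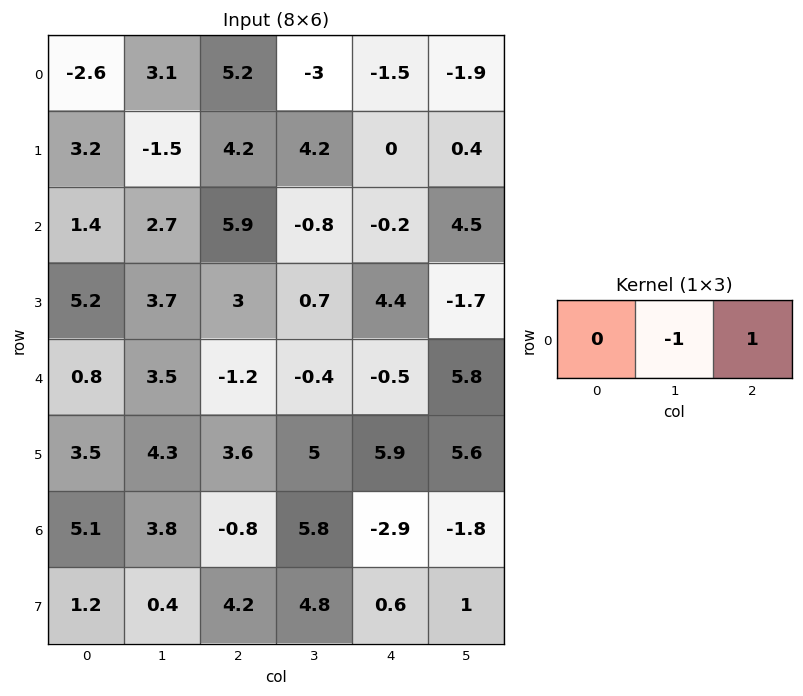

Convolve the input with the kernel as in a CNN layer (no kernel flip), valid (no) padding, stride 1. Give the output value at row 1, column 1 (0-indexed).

The receptive field on the input at this output position is [-1.5 4.2 4.2]. Elementwise product with the kernel and sum: 4.2·-1 + 4.2·1.

0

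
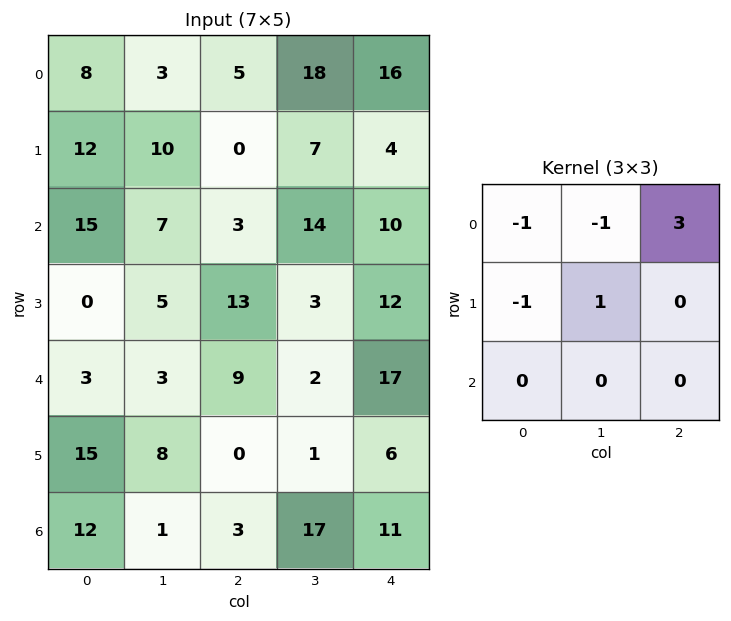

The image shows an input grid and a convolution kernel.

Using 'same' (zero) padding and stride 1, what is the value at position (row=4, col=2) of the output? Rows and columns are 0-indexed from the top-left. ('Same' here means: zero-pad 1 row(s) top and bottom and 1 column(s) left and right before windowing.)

The receptive field on the zero-padded input at this output position is [5 13 3 / 3 9 2 / 8 0 1]. Elementwise product with the kernel and sum: 5·-1 + 13·-1 + 3·3 + 3·-1 + 9·1.

-3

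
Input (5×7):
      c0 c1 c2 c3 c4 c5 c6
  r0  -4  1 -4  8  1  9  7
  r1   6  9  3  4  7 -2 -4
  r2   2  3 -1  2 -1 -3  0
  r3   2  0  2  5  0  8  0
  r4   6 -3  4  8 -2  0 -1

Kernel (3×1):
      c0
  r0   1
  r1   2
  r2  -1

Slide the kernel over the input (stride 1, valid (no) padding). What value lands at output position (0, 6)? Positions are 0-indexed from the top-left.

-1

The receptive field on the input at this output position is [7 / -4 / 0]. Elementwise product with the kernel and sum: 7·1 + -4·2 + 0·-1.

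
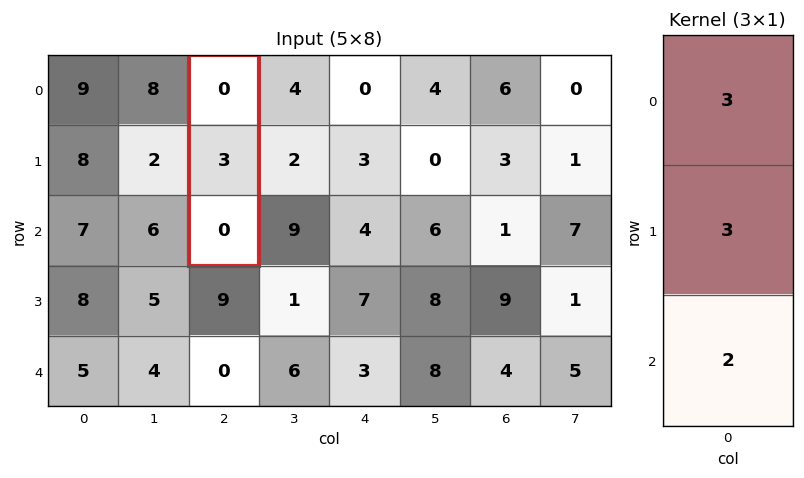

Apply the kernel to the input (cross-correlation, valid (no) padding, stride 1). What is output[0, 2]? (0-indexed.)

9

The receptive field on the input at this output position is [0 / 3 / 0]. Elementwise product with the kernel and sum: 0·3 + 3·3 + 0·2.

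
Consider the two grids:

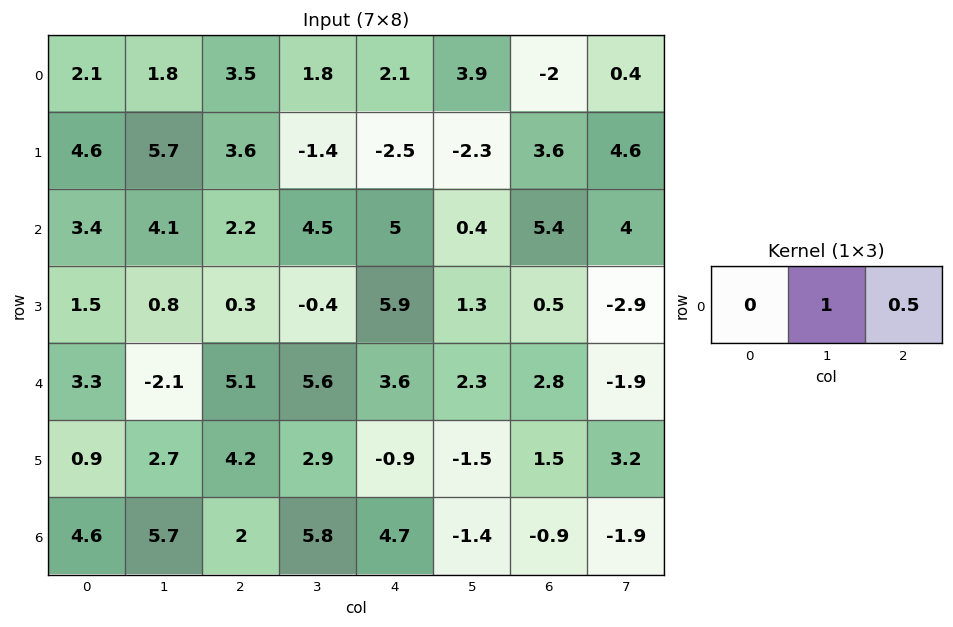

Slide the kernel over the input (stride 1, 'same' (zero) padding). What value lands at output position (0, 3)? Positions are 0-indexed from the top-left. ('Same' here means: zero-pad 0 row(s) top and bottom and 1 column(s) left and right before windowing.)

2.85

The receptive field on the zero-padded input at this output position is [3.5 1.8 2.1]. Elementwise product with the kernel and sum: 1.8·1 + 2.1·0.5.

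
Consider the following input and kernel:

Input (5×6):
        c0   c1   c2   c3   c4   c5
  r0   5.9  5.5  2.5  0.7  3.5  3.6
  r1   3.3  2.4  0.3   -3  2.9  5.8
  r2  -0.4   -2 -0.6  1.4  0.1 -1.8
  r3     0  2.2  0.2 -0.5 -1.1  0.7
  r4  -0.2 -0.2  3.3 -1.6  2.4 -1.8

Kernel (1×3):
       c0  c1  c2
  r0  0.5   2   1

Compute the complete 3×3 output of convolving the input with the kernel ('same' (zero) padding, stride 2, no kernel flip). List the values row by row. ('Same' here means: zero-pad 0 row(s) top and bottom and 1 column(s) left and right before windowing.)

Output[0,0]: The receptive field on the zero-padded input at this output position is [0 5.9 5.5]. Elementwise product with the kernel and sum: 0·0.5 + 5.9·2 + 5.5·1.
Output[0,1]: The receptive field on the zero-padded input at this output position is [5.5 2.5 0.7]. Elementwise product with the kernel and sum: 5.5·0.5 + 2.5·2 + 0.7·1.

17.3 8.45 10.95
-2.8 -0.8 -0.9
-0.6 4.9 2.2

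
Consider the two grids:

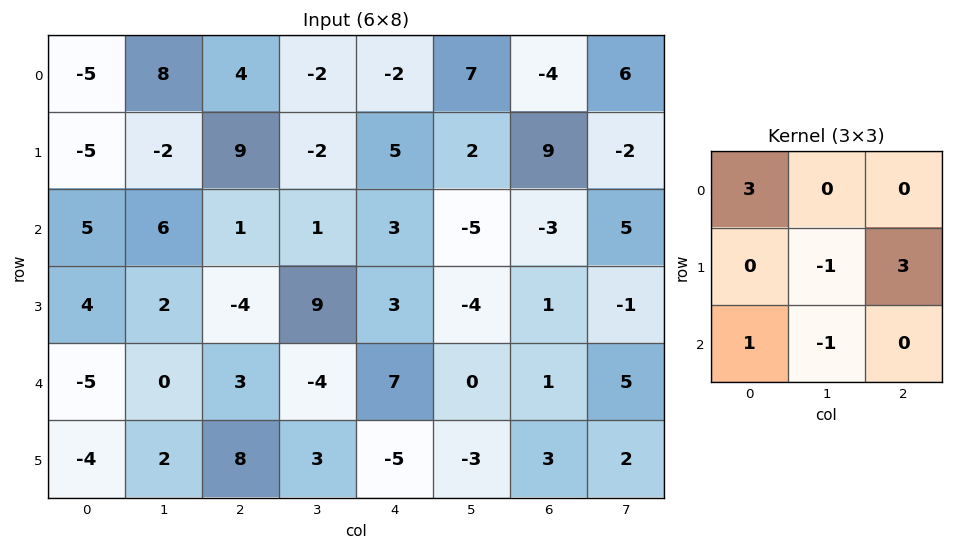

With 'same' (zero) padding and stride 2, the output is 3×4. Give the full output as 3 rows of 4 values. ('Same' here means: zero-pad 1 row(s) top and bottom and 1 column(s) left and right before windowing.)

34 -21 16 15
9 2 -18 19
9 -15 28 -4

Output[0,0]: The receptive field on the zero-padded input at this output position is [0 0 0 / 0 -5 8 / 0 -5 -2]. Elementwise product with the kernel and sum: 0·3 + -5·-1 + 8·3 + 0·1 + -5·-1.
Output[0,1]: The receptive field on the zero-padded input at this output position is [0 0 0 / 8 4 -2 / -2 9 -2]. Elementwise product with the kernel and sum: 0·3 + 4·-1 + -2·3 + -2·1 + 9·-1.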